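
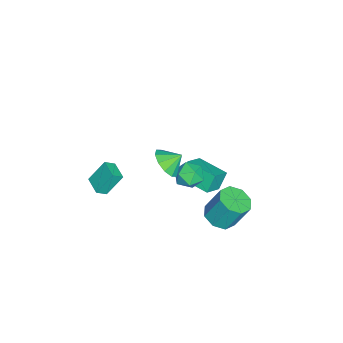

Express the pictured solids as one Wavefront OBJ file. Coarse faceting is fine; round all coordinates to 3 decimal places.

v 3.295 -0.066 1.748
v 3.74 0.638 1.108
v 2.965 0.746 2.412
v 3.127 0.549 0.913
v 2.579 0.224 1.037
v 2.304 -0.211 1.432
v 2.408 -0.591 1.948
v 2.851 -0.77 2.387
v 3.463 -0.68 2.582
v 4.012 -0.356 2.459
v 4.286 0.079 2.063
v 4.182 0.459 1.548
v 0.893 1.3 -1.731
v 1.642 1.718 -1.262
v 1.278 -0.098 -1.098
v 2.027 0.32 -0.629
v 1.108 0.528 -0.366
v 0.871 1.392 -0.757
v 2.049 0.228 -1.603
v 1.812 1.092 -1.994
v 2.357 1.056 -1.183
v 1.775 1.241 -0.419
v 1.145 0.379 -1.941
v 0.563 0.564 -1.177
v 2.438 -4.345 -2.093
v 1.89 -3.494 -0.752
v 3.409 -3.593 -2.173
v 2.86 -2.743 -0.832
v 2.86 -4.837 -1.608
v 2.311 -3.987 -0.267
v 3.83 -4.086 -1.688
v 3.282 -3.235 -0.347
v 3.186 3.032 -2.747
v 4.061 3.566 -2.975
v 3.989 4.442 -1.201
v 3.114 3.908 -0.973
v 3.395 3.958 -3.196
v 3.323 4.834 -1.422
v 2.607 3.807 -3.154
v 2.534 4.684 -1.38
v 2.158 3.203 -2.873
v 2.086 4.079 -1.099
v 2.311 2.498 -2.519
v 2.239 3.374 -0.745
v 2.977 2.106 -2.298
v 2.905 2.982 -0.524
v 3.766 2.256 -2.34
v 3.693 3.133 -0.566
v 4.214 2.861 -2.621
v 4.142 3.737 -0.847
v -1.036 0.37 -3.962
v -1.637 0.702 -2.87
v -0.205 2.219 -4.067
v -0.806 2.551 -2.975
v 0.086 -0.091 -3.205
v -0.515 0.241 -2.113
v 0.917 1.758 -3.31
v 0.316 2.09 -2.218
f 2 1 4
f 2 4 3
f 4 1 5
f 4 5 3
f 5 1 6
f 5 6 3
f 6 1 7
f 6 7 3
f 7 1 8
f 7 8 3
f 8 1 9
f 8 9 3
f 9 1 10
f 9 10 3
f 10 1 11
f 10 11 3
f 11 1 12
f 11 12 3
f 12 1 2
f 12 2 3
f 13 24 18
f 13 18 14
f 13 14 20
f 13 20 23
f 13 23 24
f 14 18 22
f 18 24 17
f 24 23 15
f 23 20 19
f 20 14 21
f 16 22 17
f 16 17 15
f 16 15 19
f 16 19 21
f 16 21 22
f 17 22 18
f 15 17 24
f 19 15 23
f 21 19 20
f 22 21 14
f 26 28 25
f 29 26 25
f 25 28 27
f 27 29 25
f 26 32 28
f 30 26 29
f 30 32 26
f 28 32 27
f 31 29 27
f 27 32 31
f 31 30 29
f 32 30 31
f 34 33 37
f 34 37 35
f 35 37 38
f 35 38 36
f 37 33 39
f 37 39 38
f 38 39 40
f 38 40 36
f 39 33 41
f 39 41 40
f 40 41 42
f 40 42 36
f 41 33 43
f 41 43 42
f 42 43 44
f 42 44 36
f 43 33 45
f 43 45 44
f 44 45 46
f 44 46 36
f 45 33 47
f 45 47 46
f 46 47 48
f 46 48 36
f 47 33 49
f 47 49 48
f 48 49 50
f 48 50 36
f 49 33 34
f 49 34 50
f 50 34 35
f 50 35 36
f 52 54 51
f 55 52 51
f 51 54 53
f 53 55 51
f 52 58 54
f 56 52 55
f 56 58 52
f 54 58 53
f 57 55 53
f 53 58 57
f 57 56 55
f 58 56 57



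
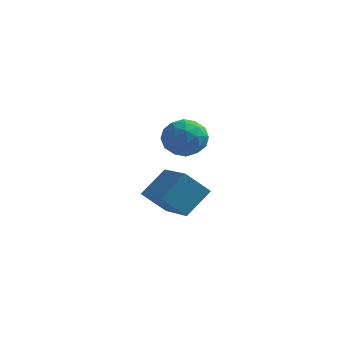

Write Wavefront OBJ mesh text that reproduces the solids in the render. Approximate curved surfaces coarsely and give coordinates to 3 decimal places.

v 0.249 1.18 -2.169
v 0.859 2.26 -1.082
v 1.136 1.742 -3.226
v 1.747 2.822 -2.139
v 1.753 -0.202 -1.641
v 2.364 0.878 -0.554
v 2.641 0.36 -2.698
v 3.251 1.44 -1.611
v 2.813 -1.494 3.18
v 3.433 -0.876 2.743
v 3.467 -2.704 2.397
v 4.087 -2.086 1.96
v 4.17 -2.266 2.918
v 3.765 -1.518 3.402
v 3.135 -2.062 1.738
v 2.73 -1.314 2.222
v 3.631 -1.227 1.852
v 4.271 -1.353 2.581
v 2.629 -2.227 2.559
v 3.269 -2.353 3.288
v 3.066 -1.079 3.03
v 3.834 -2.501 2.11
v 3.883 -2.607 2.673
v 4.247 -2.243 2.416
v 3.261 -1.456 3.417
v 3.625 -1.093 3.161
v 4.058 -1.91 3.263
v 3.275 -2.487 1.979
v 3.639 -2.124 1.723
v 2.653 -1.337 2.724
v 3.017 -0.973 2.467
v 2.842 -1.67 1.877
v 3.546 -0.922 2.25
v 3.931 -1.633 1.79
v 3.371 -1.619 1.659
v 3.134 -1.18 1.944
v 3.922 -0.996 2.678
v 4.307 -1.707 2.218
v 4.355 -1.813 2.781
v 4.118 -1.373 3.065
v 4.039 -1.202 2.155
v 2.593 -1.873 2.922
v 2.978 -2.584 2.462
v 2.782 -2.207 2.075
v 2.545 -1.767 2.359
v 2.969 -1.947 3.35
v 3.354 -2.658 2.89
v 3.766 -2.4 3.196
v 3.529 -1.961 3.481
v 2.861 -2.378 2.985
f 2 4 1
f 5 2 1
f 1 4 3
f 3 5 1
f 2 8 4
f 6 2 5
f 6 8 2
f 4 8 3
f 7 5 3
f 3 8 7
f 7 6 5
f 8 6 7
f 9 46 25
f 46 20 49
f 25 49 14
f 46 49 25
f 9 25 21
f 25 14 26
f 21 26 10
f 25 26 21
f 9 21 30
f 21 10 31
f 30 31 16
f 21 31 30
f 9 30 42
f 30 16 45
f 42 45 19
f 30 45 42
f 9 42 46
f 42 19 50
f 46 50 20
f 42 50 46
f 10 26 37
f 26 14 40
f 37 40 18
f 26 40 37
f 14 49 27
f 49 20 48
f 27 48 13
f 49 48 27
f 20 50 47
f 50 19 43
f 47 43 11
f 50 43 47
f 19 45 44
f 45 16 32
f 44 32 15
f 45 32 44
f 16 31 36
f 31 10 33
f 36 33 17
f 31 33 36
f 12 38 24
f 38 18 39
f 24 39 13
f 38 39 24
f 12 24 22
f 24 13 23
f 22 23 11
f 24 23 22
f 12 22 29
f 22 11 28
f 29 28 15
f 22 28 29
f 12 29 34
f 29 15 35
f 34 35 17
f 29 35 34
f 12 34 38
f 34 17 41
f 38 41 18
f 34 41 38
f 13 39 27
f 39 18 40
f 27 40 14
f 39 40 27
f 11 23 47
f 23 13 48
f 47 48 20
f 23 48 47
f 15 28 44
f 28 11 43
f 44 43 19
f 28 43 44
f 17 35 36
f 35 15 32
f 36 32 16
f 35 32 36
f 18 41 37
f 41 17 33
f 37 33 10
f 41 33 37



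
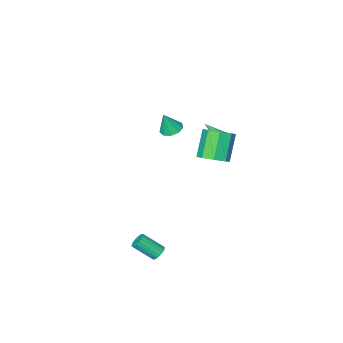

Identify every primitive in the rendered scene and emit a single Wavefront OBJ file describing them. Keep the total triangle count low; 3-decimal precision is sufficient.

v -4.081 -0.092 0.747
v -3.599 0.266 0.757
v -3.219 -1.288 1.993
v -3.783 0.371 0.985
v -4.046 0.352 1.149
v -4.318 0.214 1.205
v -4.527 -0.006 1.139
v -4.617 -0.249 0.967
v -4.563 -0.45 0.737
v -4.379 -0.555 0.509
v -4.116 -0.536 0.345
v -3.844 -0.398 0.289
v -3.635 -0.178 0.355
v -3.545 0.065 0.527
v -2.385 -3.584 0.63
v -1.955 -2.971 0.497
v -1.855 -3.656 2.01
v -2.419 -2.827 0.683
v -2.866 -3.036 0.844
v -3.089 -3.502 0.905
v -2.982 -4.006 0.837
v -2.596 -4.313 0.673
v -2.111 -4.278 0.488
v -1.754 -3.919 0.37
v -1.693 -3.403 0.374
v -0.228 3.809 2.996
v 0.5 3.237 3.157
v -0.384 2.559 4.745
v -1.112 3.131 4.584
v 0.578 3.878 3.474
v -0.306 3.2 5.062
v 0.184 4.479 3.511
v -0.7 3.8 5.099
v -0.452 4.687 3.246
v -1.335 4.009 4.835
v -0.956 4.381 2.835
v -1.84 3.703 4.423
v -1.034 3.74 2.518
v -1.918 3.062 4.106
v -0.64 3.14 2.481
v -1.524 2.461 4.069
v -0.005 2.931 2.745
v -0.888 2.253 4.334
v 2.949 3.068 -4.209
v 3.283 2.958 -4.605
v 4.166 2.122 -3.627
v 3.831 2.232 -3.231
v 3.372 3.157 -4.515
v 4.255 2.322 -3.537
v 3.377 3.339 -4.364
v 4.26 2.503 -3.387
v 3.297 3.466 -4.183
v 4.18 2.631 -3.205
v 3.148 3.515 -4.006
v 4.031 2.68 -3.029
v 2.96 3.475 -3.87
v 3.843 2.64 -2.893
v 2.769 3.355 -3.801
v 3.652 2.519 -2.824
v 2.614 3.178 -3.813
v 3.497 2.342 -2.835
v 2.525 2.978 -3.903
v 3.408 2.143 -2.925
v 2.52 2.797 -4.053
v 3.403 1.961 -3.076
v 2.6 2.669 -4.235
v 3.483 1.834 -3.257
v 2.749 2.62 -4.411
v 3.632 1.785 -3.434
v 2.937 2.66 -4.547
v 3.82 1.825 -3.57
v 3.128 2.781 -4.616
v 4.011 1.945 -3.639
f 2 1 4
f 2 4 3
f 4 1 5
f 4 5 3
f 5 1 6
f 5 6 3
f 6 1 7
f 6 7 3
f 7 1 8
f 7 8 3
f 8 1 9
f 8 9 3
f 9 1 10
f 9 10 3
f 10 1 11
f 10 11 3
f 11 1 12
f 11 12 3
f 12 1 13
f 12 13 3
f 13 1 14
f 13 14 3
f 14 1 2
f 14 2 3
f 16 15 18
f 16 18 17
f 18 15 19
f 18 19 17
f 19 15 20
f 19 20 17
f 20 15 21
f 20 21 17
f 21 15 22
f 21 22 17
f 22 15 23
f 22 23 17
f 23 15 24
f 23 24 17
f 24 15 25
f 24 25 17
f 25 15 16
f 25 16 17
f 27 26 30
f 27 30 28
f 28 30 31
f 28 31 29
f 30 26 32
f 30 32 31
f 31 32 33
f 31 33 29
f 32 26 34
f 32 34 33
f 33 34 35
f 33 35 29
f 34 26 36
f 34 36 35
f 35 36 37
f 35 37 29
f 36 26 38
f 36 38 37
f 37 38 39
f 37 39 29
f 38 26 40
f 38 40 39
f 39 40 41
f 39 41 29
f 40 26 42
f 40 42 41
f 41 42 43
f 41 43 29
f 42 26 27
f 42 27 43
f 43 27 28
f 43 28 29
f 45 44 48
f 45 48 46
f 46 48 49
f 46 49 47
f 48 44 50
f 48 50 49
f 49 50 51
f 49 51 47
f 50 44 52
f 50 52 51
f 51 52 53
f 51 53 47
f 52 44 54
f 52 54 53
f 53 54 55
f 53 55 47
f 54 44 56
f 54 56 55
f 55 56 57
f 55 57 47
f 56 44 58
f 56 58 57
f 57 58 59
f 57 59 47
f 58 44 60
f 58 60 59
f 59 60 61
f 59 61 47
f 60 44 62
f 60 62 61
f 61 62 63
f 61 63 47
f 62 44 64
f 62 64 63
f 63 64 65
f 63 65 47
f 64 44 66
f 64 66 65
f 65 66 67
f 65 67 47
f 66 44 68
f 66 68 67
f 67 68 69
f 67 69 47
f 68 44 70
f 68 70 69
f 69 70 71
f 69 71 47
f 70 44 72
f 70 72 71
f 71 72 73
f 71 73 47
f 72 44 45
f 72 45 73
f 73 45 46
f 73 46 47



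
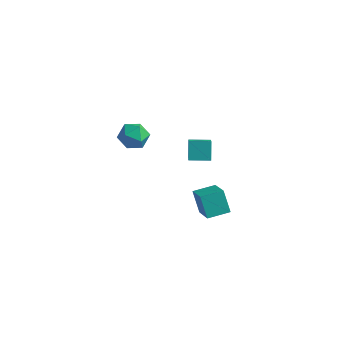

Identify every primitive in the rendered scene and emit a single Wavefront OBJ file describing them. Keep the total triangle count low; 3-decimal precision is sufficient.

v 3.229 -2.695 -2.905
v 2.536 -2.25 -1.724
v 4.106 -1.704 -2.763
v 3.412 -1.26 -1.582
v 4.368 -3.86 -1.798
v 3.674 -3.416 -0.617
v 5.244 -2.87 -1.656
v 4.551 -2.425 -0.475
v 0.235 1.311 -2.935
v -0.156 2.02 -1.956
v 1.347 1.945 -2.951
v 0.956 2.654 -1.972
v 0.764 0.406 -2.068
v 0.373 1.115 -1.089
v 1.876 1.04 -2.084
v 1.485 1.749 -1.105
v -4.146 1.708 -2.745
v -3.445 2.119 -2.128
v -3.255 0.321 -2.832
v -2.554 0.732 -2.215
v -3.476 0.493 -1.851
v -4.027 1.35 -1.797
v -2.673 1.09 -3.163
v -3.224 1.947 -3.109
v -2.535 1.738 -2.387
v -3.031 1.368 -1.576
v -3.669 1.072 -3.384
v -4.165 0.702 -2.573
f 2 4 1
f 5 2 1
f 1 4 3
f 3 5 1
f 2 8 4
f 6 2 5
f 6 8 2
f 4 8 3
f 7 5 3
f 3 8 7
f 7 6 5
f 8 6 7
f 10 12 9
f 13 10 9
f 9 12 11
f 11 13 9
f 10 16 12
f 14 10 13
f 14 16 10
f 12 16 11
f 15 13 11
f 11 16 15
f 15 14 13
f 16 14 15
f 17 28 22
f 17 22 18
f 17 18 24
f 17 24 27
f 17 27 28
f 18 22 26
f 22 28 21
f 28 27 19
f 27 24 23
f 24 18 25
f 20 26 21
f 20 21 19
f 20 19 23
f 20 23 25
f 20 25 26
f 21 26 22
f 19 21 28
f 23 19 27
f 25 23 24
f 26 25 18



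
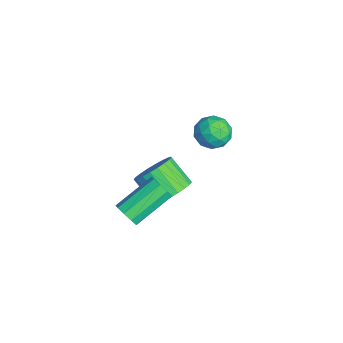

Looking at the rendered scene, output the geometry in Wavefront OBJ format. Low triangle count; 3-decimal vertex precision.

v -3.526 3.749 -0.289
v -2.904 4.432 0.032
v -2.736 2.648 0.528
v -2.114 3.331 0.849
v -3.042 3.33 1.158
v -3.53 4.01 0.654
v -2.11 3.07 -0.094
v -2.598 3.75 -0.598
v -2.029 4.013 0.152
v -2.605 4.173 0.926
v -3.035 2.907 -0.366
v -3.611 3.067 0.408
v -3.284 4.187 -0.2
v -2.356 2.893 0.76
v -2.901 2.892 0.942
v -2.536 3.294 1.131
v -3.652 3.939 0.165
v -3.287 4.341 0.354
v -3.368 3.693 1.016
v -2.353 2.739 0.206
v -1.988 3.141 0.395
v -3.104 3.786 -0.571
v -2.739 4.188 -0.382
v -2.272 3.387 -0.456
v -2.405 4.342 0.059
v -1.94 3.695 0.539
v -1.938 3.541 -0.015
v -2.225 3.941 -0.311
v -2.743 4.437 0.514
v -2.279 3.79 0.994
v -2.824 3.789 1.176
v -3.111 4.189 0.879
v -2.229 4.19 0.585
v -3.361 3.29 -0.434
v -2.897 2.643 0.046
v -2.529 2.891 -0.319
v -2.816 3.291 -0.616
v -3.7 3.385 0.021
v -3.235 2.738 0.501
v -3.415 3.139 0.871
v -3.702 3.539 0.575
v -3.411 2.89 -0.025
v 3.292 -1.622 1.379
v 3.574 -1.225 0.89
v 2.79 0.518 1.852
v 2.508 0.122 2.341
v 3.137 -1.352 0.763
v 2.353 0.392 1.725
v 2.773 -1.605 0.925
v 1.989 0.139 1.887
v 2.652 -1.866 1.299
v 1.867 -0.122 2.261
v 2.83 -2.012 1.711
v 2.046 -0.269 2.672
v 3.225 -1.976 1.967
v 2.44 -0.233 2.929
v 3.651 -1.774 1.949
v 2.866 -0.031 2.91
v 3.909 -1.501 1.664
v 3.125 0.242 2.625
v 3.879 -1.284 1.246
v 3.094 0.459 2.207
v 0.959 0.902 -0.001
v 1.615 0.084 0.043
v 0.618 -0.661 1.065
v -0.039 0.158 1.021
v 1.756 0.316 0.35
v 0.758 -0.429 1.372
v 1.775 0.637 0.604
v 0.778 -0.107 1.625
v 1.671 0.999 0.765
v 0.673 0.254 1.786
v 1.457 1.346 0.81
v 0.46 0.601 1.831
v 1.168 1.625 0.731
v 0.171 0.881 1.753
v 0.847 1.795 0.541
v -0.15 1.05 1.563
v 0.543 1.828 0.269
v -0.454 1.084 1.29
v 0.302 1.721 -0.045
v -0.695 0.976 0.977
v 0.162 1.489 -0.352
v -0.836 0.744 0.67
v 0.142 1.167 -0.605
v -0.855 0.423 0.416
v 0.247 0.806 -0.766
v -0.751 0.061 0.255
v 0.46 0.459 -0.811
v -0.537 -0.286 0.21
v 0.749 0.179 -0.733
v -0.248 -0.565 0.289
v 1.07 0.01 -0.543
v 0.073 -0.735 0.479
v 1.374 -0.024 -0.27
v 0.377 -0.768 0.751
f 1 38 17
f 38 12 41
f 17 41 6
f 38 41 17
f 1 17 13
f 17 6 18
f 13 18 2
f 17 18 13
f 1 13 22
f 13 2 23
f 22 23 8
f 13 23 22
f 1 22 34
f 22 8 37
f 34 37 11
f 22 37 34
f 1 34 38
f 34 11 42
f 38 42 12
f 34 42 38
f 2 18 29
f 18 6 32
f 29 32 10
f 18 32 29
f 6 41 19
f 41 12 40
f 19 40 5
f 41 40 19
f 12 42 39
f 42 11 35
f 39 35 3
f 42 35 39
f 11 37 36
f 37 8 24
f 36 24 7
f 37 24 36
f 8 23 28
f 23 2 25
f 28 25 9
f 23 25 28
f 4 30 16
f 30 10 31
f 16 31 5
f 30 31 16
f 4 16 14
f 16 5 15
f 14 15 3
f 16 15 14
f 4 14 21
f 14 3 20
f 21 20 7
f 14 20 21
f 4 21 26
f 21 7 27
f 26 27 9
f 21 27 26
f 4 26 30
f 26 9 33
f 30 33 10
f 26 33 30
f 5 31 19
f 31 10 32
f 19 32 6
f 31 32 19
f 3 15 39
f 15 5 40
f 39 40 12
f 15 40 39
f 7 20 36
f 20 3 35
f 36 35 11
f 20 35 36
f 9 27 28
f 27 7 24
f 28 24 8
f 27 24 28
f 10 33 29
f 33 9 25
f 29 25 2
f 33 25 29
f 44 43 47
f 44 47 45
f 45 47 48
f 45 48 46
f 47 43 49
f 47 49 48
f 48 49 50
f 48 50 46
f 49 43 51
f 49 51 50
f 50 51 52
f 50 52 46
f 51 43 53
f 51 53 52
f 52 53 54
f 52 54 46
f 53 43 55
f 53 55 54
f 54 55 56
f 54 56 46
f 55 43 57
f 55 57 56
f 56 57 58
f 56 58 46
f 57 43 59
f 57 59 58
f 58 59 60
f 58 60 46
f 59 43 61
f 59 61 60
f 60 61 62
f 60 62 46
f 61 43 44
f 61 44 62
f 62 44 45
f 62 45 46
f 64 63 67
f 64 67 65
f 65 67 68
f 65 68 66
f 67 63 69
f 67 69 68
f 68 69 70
f 68 70 66
f 69 63 71
f 69 71 70
f 70 71 72
f 70 72 66
f 71 63 73
f 71 73 72
f 72 73 74
f 72 74 66
f 73 63 75
f 73 75 74
f 74 75 76
f 74 76 66
f 75 63 77
f 75 77 76
f 76 77 78
f 76 78 66
f 77 63 79
f 77 79 78
f 78 79 80
f 78 80 66
f 79 63 81
f 79 81 80
f 80 81 82
f 80 82 66
f 81 63 83
f 81 83 82
f 82 83 84
f 82 84 66
f 83 63 85
f 83 85 84
f 84 85 86
f 84 86 66
f 85 63 87
f 85 87 86
f 86 87 88
f 86 88 66
f 87 63 89
f 87 89 88
f 88 89 90
f 88 90 66
f 89 63 91
f 89 91 90
f 90 91 92
f 90 92 66
f 91 63 93
f 91 93 92
f 92 93 94
f 92 94 66
f 93 63 95
f 93 95 94
f 94 95 96
f 94 96 66
f 95 63 64
f 95 64 96
f 96 64 65
f 96 65 66



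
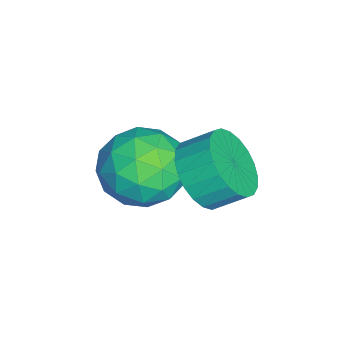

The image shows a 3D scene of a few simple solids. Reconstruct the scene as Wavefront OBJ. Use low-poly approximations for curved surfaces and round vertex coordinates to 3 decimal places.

v -2.702 0.419 0.647
v -1.906 0.813 0.144
v -1.942 1.634 0.731
v -2.738 1.241 1.233
v -2.211 0.953 -0.07
v -2.246 1.774 0.516
v -2.59 1.012 -0.176
v -2.625 1.833 0.411
v -2.986 0.981 -0.156
v -3.022 1.802 0.43
v -3.339 0.864 -0.014
v -3.375 1.685 0.572
v -3.595 0.68 0.228
v -3.631 1.501 0.815
v -3.715 0.456 0.534
v -3.751 1.277 1.121
v -3.681 0.226 0.858
v -3.717 1.047 1.445
v -3.498 0.026 1.149
v -3.534 0.847 1.736
v -3.194 -0.114 1.364
v -3.229 0.707 1.95
v -2.815 -0.173 1.469
v -2.85 0.648 2.056
v -2.418 -0.142 1.45
v -2.454 0.679 2.036
v -2.065 -0.025 1.308
v -2.101 0.796 1.894
v -1.809 0.159 1.065
v -1.845 0.98 1.652
v -1.689 0.383 0.759
v -1.725 1.204 1.346
v -1.723 0.613 0.435
v -1.759 1.434 1.022
v -3.348 -0.398 -1.122
v -2.682 -0.475 -0.091
v -4.638 -1.725 -0.389
v -3.972 -1.802 0.642
v -4.592 -0.771 0.387
v -3.794 0.049 -0.067
v -3.526 -2.249 -0.413
v -2.728 -1.429 -0.867
v -2.792 -1.62 0.347
v -3.45 -0.706 0.842
v -3.87 -1.494 -1.322
v -4.528 -0.58 -0.827
v -2.902 -0.32 -0.671
v -4.418 -1.88 0.191
v -4.782 -1.274 0.041
v -4.391 -1.319 0.647
v -3.556 -0.012 -0.657
v -3.164 -0.057 -0.051
v -4.287 -0.231 0.23
v -4.156 -2.143 -0.429
v -3.764 -2.188 0.177
v -2.929 -0.881 -1.127
v -2.538 -0.926 -0.521
v -3.033 -1.969 -0.71
v -2.575 -1.038 0.192
v -3.333 -1.818 0.624
v -3.071 -2.081 0.003
v -2.602 -1.599 -0.263
v -2.962 -0.501 0.483
v -3.72 -1.281 0.914
v -4.084 -0.675 0.764
v -3.616 -0.193 0.498
v -3.026 -1.174 0.741
v -3.6 -0.919 -1.394
v -4.358 -1.699 -0.963
v -3.704 -2.007 -0.978
v -3.236 -1.525 -1.244
v -3.987 -0.382 -1.104
v -4.745 -1.162 -0.672
v -4.718 -0.601 -0.217
v -4.249 -0.119 -0.483
v -4.294 -1.026 -1.221
f 2 1 5
f 2 5 3
f 3 5 6
f 3 6 4
f 5 1 7
f 5 7 6
f 6 7 8
f 6 8 4
f 7 1 9
f 7 9 8
f 8 9 10
f 8 10 4
f 9 1 11
f 9 11 10
f 10 11 12
f 10 12 4
f 11 1 13
f 11 13 12
f 12 13 14
f 12 14 4
f 13 1 15
f 13 15 14
f 14 15 16
f 14 16 4
f 15 1 17
f 15 17 16
f 16 17 18
f 16 18 4
f 17 1 19
f 17 19 18
f 18 19 20
f 18 20 4
f 19 1 21
f 19 21 20
f 20 21 22
f 20 22 4
f 21 1 23
f 21 23 22
f 22 23 24
f 22 24 4
f 23 1 25
f 23 25 24
f 24 25 26
f 24 26 4
f 25 1 27
f 25 27 26
f 26 27 28
f 26 28 4
f 27 1 29
f 27 29 28
f 28 29 30
f 28 30 4
f 29 1 31
f 29 31 30
f 30 31 32
f 30 32 4
f 31 1 33
f 31 33 32
f 32 33 34
f 32 34 4
f 33 1 2
f 33 2 34
f 34 2 3
f 34 3 4
f 35 72 51
f 72 46 75
f 51 75 40
f 72 75 51
f 35 51 47
f 51 40 52
f 47 52 36
f 51 52 47
f 35 47 56
f 47 36 57
f 56 57 42
f 47 57 56
f 35 56 68
f 56 42 71
f 68 71 45
f 56 71 68
f 35 68 72
f 68 45 76
f 72 76 46
f 68 76 72
f 36 52 63
f 52 40 66
f 63 66 44
f 52 66 63
f 40 75 53
f 75 46 74
f 53 74 39
f 75 74 53
f 46 76 73
f 76 45 69
f 73 69 37
f 76 69 73
f 45 71 70
f 71 42 58
f 70 58 41
f 71 58 70
f 42 57 62
f 57 36 59
f 62 59 43
f 57 59 62
f 38 64 50
f 64 44 65
f 50 65 39
f 64 65 50
f 38 50 48
f 50 39 49
f 48 49 37
f 50 49 48
f 38 48 55
f 48 37 54
f 55 54 41
f 48 54 55
f 38 55 60
f 55 41 61
f 60 61 43
f 55 61 60
f 38 60 64
f 60 43 67
f 64 67 44
f 60 67 64
f 39 65 53
f 65 44 66
f 53 66 40
f 65 66 53
f 37 49 73
f 49 39 74
f 73 74 46
f 49 74 73
f 41 54 70
f 54 37 69
f 70 69 45
f 54 69 70
f 43 61 62
f 61 41 58
f 62 58 42
f 61 58 62
f 44 67 63
f 67 43 59
f 63 59 36
f 67 59 63



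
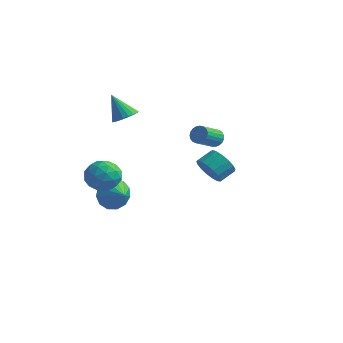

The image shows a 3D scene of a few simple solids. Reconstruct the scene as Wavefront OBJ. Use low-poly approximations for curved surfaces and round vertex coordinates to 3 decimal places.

v 1.366 1.612 1.279
v 1.623 1.297 0.838
v 1.371 0.053 1.58
v 1.114 0.368 2.021
v 1.817 1.346 0.987
v 1.565 0.102 1.728
v 1.934 1.441 1.186
v 1.681 0.197 1.928
v 1.952 1.566 1.401
v 1.699 0.322 2.143
v 1.869 1.698 1.595
v 1.616 0.455 2.337
v 1.699 1.816 1.735
v 1.446 0.572 2.477
v 1.471 1.899 1.796
v 1.219 0.655 2.537
v 1.226 1.931 1.767
v 0.973 0.688 2.509
v 1.004 1.909 1.654
v 0.752 0.665 2.396
v 0.845 1.835 1.476
v 0.593 0.591 2.218
v 0.777 1.723 1.265
v 0.524 0.479 2.006
v 0.81 1.591 1.055
v 0.558 0.347 1.797
v 0.939 1.463 0.885
v 0.687 0.219 1.626
v 1.143 1.361 0.782
v 0.89 0.117 1.524
v 1.384 1.302 0.766
v 1.132 0.058 1.507
v 3.817 -2.96 1.548
v 4.427 -3.461 1.981
v 4.773 -2.62 2.465
v 4.163 -2.12 2.032
v 4.63 -3.338 1.622
v 4.977 -2.497 2.105
v 4.647 -3.129 1.246
v 4.994 -2.288 1.729
v 4.474 -2.881 0.939
v 4.821 -2.04 1.422
v 4.15 -2.652 0.772
v 4.497 -1.811 1.255
v 3.75 -2.493 0.782
v 4.097 -1.652 1.266
v 3.365 -2.441 0.968
v 3.712 -1.6 1.452
v 3.084 -2.508 1.287
v 3.43 -1.667 1.771
v 2.97 -2.679 1.666
v 3.317 -1.838 2.149
v 3.05 -2.914 2.018
v 3.397 -2.073 2.501
v 3.306 -3.16 2.262
v 3.653 -2.319 2.745
v 3.679 -3.36 2.343
v 4.026 -2.519 2.826
v 4.083 -3.469 2.242
v 4.43 -2.628 2.725
v -2.461 -2.123 -1.414
v -1.815 -2.712 -0.757
v -3.865 -3.048 -0.863
v -3.219 -3.637 -0.206
v -3.404 -2.581 0.011
v -2.536 -2.009 -0.329
v -3.144 -3.751 -1.291
v -2.276 -3.179 -1.631
v -2.237 -3.717 -0.681
v -2.398 -2.995 0.124
v -3.282 -2.765 -1.744
v -3.443 -2.043 -0.939
v -2.015 -2.336 -1.134
v -3.665 -3.424 -0.486
v -3.774 -2.804 -0.359
v -3.394 -3.149 0.028
v -2.439 -1.923 -0.882
v -2.059 -2.269 -0.496
v -2.993 -2.193 -0.045
v -3.621 -3.491 -1.124
v -3.241 -3.837 -0.738
v -2.286 -2.611 -1.648
v -1.906 -2.956 -1.261
v -2.687 -3.567 -1.575
v -1.883 -3.273 -0.703
v -2.708 -3.817 -0.379
v -2.664 -3.884 -1.017
v -2.154 -3.548 -1.217
v -1.978 -2.848 -0.229
v -2.803 -3.393 0.094
v -2.912 -2.772 0.222
v -2.402 -2.436 0.022
v -2.226 -3.44 -0.185
v -2.877 -2.367 -1.714
v -3.702 -2.912 -1.391
v -3.278 -3.324 -1.642
v -2.768 -2.988 -1.842
v -2.972 -1.943 -1.241
v -3.797 -2.487 -0.917
v -3.526 -2.212 -0.403
v -3.016 -1.876 -0.603
v -3.454 -2.32 -1.435
v -3.252 -1.363 -3.08
v -2.723 -0.968 -3.922
v -2.168 -1.837 -2.62
v -2.715 -0.538 -3.499
v -2.878 -0.371 -2.943
v -3.16 -0.518 -2.431
v -3.471 -0.934 -2.125
v -3.713 -1.486 -2.122
v -3.809 -1.999 -2.424
v -3.728 -2.311 -2.934
v -3.496 -2.321 -3.49
v -3.187 -2.028 -3.917
v -2.899 -1.524 -4.077
v -2.98 -0.524 2.619
v -2.445 -0.034 2.957
v -3.88 -0.536 4.061
v -2.661 0.18 2.824
v -2.932 0.273 2.655
v -3.212 0.228 2.48
v -3.451 0.053 2.329
v -3.609 -0.222 2.228
v -3.658 -0.549 2.195
v -3.589 -0.872 2.235
v -3.416 -1.135 2.342
v -3.166 -1.292 2.496
v -2.885 -1.317 2.672
v -2.62 -1.204 2.839
v -2.417 -0.974 2.967
v -2.311 -0.666 3.036
v -2.321 -0.334 3.032
f 2 1 5
f 2 5 3
f 3 5 6
f 3 6 4
f 5 1 7
f 5 7 6
f 6 7 8
f 6 8 4
f 7 1 9
f 7 9 8
f 8 9 10
f 8 10 4
f 9 1 11
f 9 11 10
f 10 11 12
f 10 12 4
f 11 1 13
f 11 13 12
f 12 13 14
f 12 14 4
f 13 1 15
f 13 15 14
f 14 15 16
f 14 16 4
f 15 1 17
f 15 17 16
f 16 17 18
f 16 18 4
f 17 1 19
f 17 19 18
f 18 19 20
f 18 20 4
f 19 1 21
f 19 21 20
f 20 21 22
f 20 22 4
f 21 1 23
f 21 23 22
f 22 23 24
f 22 24 4
f 23 1 25
f 23 25 24
f 24 25 26
f 24 26 4
f 25 1 27
f 25 27 26
f 26 27 28
f 26 28 4
f 27 1 29
f 27 29 28
f 28 29 30
f 28 30 4
f 29 1 31
f 29 31 30
f 30 31 32
f 30 32 4
f 31 1 2
f 31 2 32
f 32 2 3
f 32 3 4
f 34 33 37
f 34 37 35
f 35 37 38
f 35 38 36
f 37 33 39
f 37 39 38
f 38 39 40
f 38 40 36
f 39 33 41
f 39 41 40
f 40 41 42
f 40 42 36
f 41 33 43
f 41 43 42
f 42 43 44
f 42 44 36
f 43 33 45
f 43 45 44
f 44 45 46
f 44 46 36
f 45 33 47
f 45 47 46
f 46 47 48
f 46 48 36
f 47 33 49
f 47 49 48
f 48 49 50
f 48 50 36
f 49 33 51
f 49 51 50
f 50 51 52
f 50 52 36
f 51 33 53
f 51 53 52
f 52 53 54
f 52 54 36
f 53 33 55
f 53 55 54
f 54 55 56
f 54 56 36
f 55 33 57
f 55 57 56
f 56 57 58
f 56 58 36
f 57 33 59
f 57 59 58
f 58 59 60
f 58 60 36
f 59 33 34
f 59 34 60
f 60 34 35
f 60 35 36
f 61 98 77
f 98 72 101
f 77 101 66
f 98 101 77
f 61 77 73
f 77 66 78
f 73 78 62
f 77 78 73
f 61 73 82
f 73 62 83
f 82 83 68
f 73 83 82
f 61 82 94
f 82 68 97
f 94 97 71
f 82 97 94
f 61 94 98
f 94 71 102
f 98 102 72
f 94 102 98
f 62 78 89
f 78 66 92
f 89 92 70
f 78 92 89
f 66 101 79
f 101 72 100
f 79 100 65
f 101 100 79
f 72 102 99
f 102 71 95
f 99 95 63
f 102 95 99
f 71 97 96
f 97 68 84
f 96 84 67
f 97 84 96
f 68 83 88
f 83 62 85
f 88 85 69
f 83 85 88
f 64 90 76
f 90 70 91
f 76 91 65
f 90 91 76
f 64 76 74
f 76 65 75
f 74 75 63
f 76 75 74
f 64 74 81
f 74 63 80
f 81 80 67
f 74 80 81
f 64 81 86
f 81 67 87
f 86 87 69
f 81 87 86
f 64 86 90
f 86 69 93
f 90 93 70
f 86 93 90
f 65 91 79
f 91 70 92
f 79 92 66
f 91 92 79
f 63 75 99
f 75 65 100
f 99 100 72
f 75 100 99
f 67 80 96
f 80 63 95
f 96 95 71
f 80 95 96
f 69 87 88
f 87 67 84
f 88 84 68
f 87 84 88
f 70 93 89
f 93 69 85
f 89 85 62
f 93 85 89
f 104 103 106
f 104 106 105
f 106 103 107
f 106 107 105
f 107 103 108
f 107 108 105
f 108 103 109
f 108 109 105
f 109 103 110
f 109 110 105
f 110 103 111
f 110 111 105
f 111 103 112
f 111 112 105
f 112 103 113
f 112 113 105
f 113 103 114
f 113 114 105
f 114 103 115
f 114 115 105
f 115 103 104
f 115 104 105
f 117 116 119
f 117 119 118
f 119 116 120
f 119 120 118
f 120 116 121
f 120 121 118
f 121 116 122
f 121 122 118
f 122 116 123
f 122 123 118
f 123 116 124
f 123 124 118
f 124 116 125
f 124 125 118
f 125 116 126
f 125 126 118
f 126 116 127
f 126 127 118
f 127 116 128
f 127 128 118
f 128 116 129
f 128 129 118
f 129 116 130
f 129 130 118
f 130 116 131
f 130 131 118
f 131 116 132
f 131 132 118
f 132 116 117
f 132 117 118



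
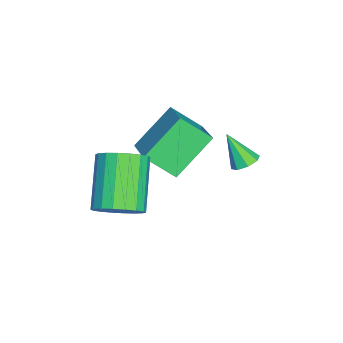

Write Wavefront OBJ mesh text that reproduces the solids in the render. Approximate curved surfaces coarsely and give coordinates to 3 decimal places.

v -2.776 1.284 0.979
v -1.409 1.839 1.648
v -2.779 2.388 0.069
v -1.412 2.942 0.738
v -1.708 0.218 -0.318
v -0.341 0.772 0.351
v -1.711 1.321 -1.228
v -0.344 1.876 -0.559
v 2.146 0.384 -0.223
v 2.671 -0.053 0.347
v 1.059 -0.182 1.733
v 0.534 0.256 1.163
v 2.728 0.325 0.448
v 1.116 0.197 1.834
v 2.669 0.716 0.416
v 1.057 0.587 1.802
v 2.507 1.041 0.258
v 0.895 0.912 1.644
v 2.273 1.236 0.004
v 0.661 1.107 1.39
v 2.014 1.262 -0.295
v 0.402 1.133 1.092
v 1.782 1.114 -0.579
v 0.17 0.985 0.807
v 1.621 0.822 -0.793
v 0.009 0.693 0.593
v 1.564 0.443 -0.894
v -0.048 0.315 0.492
v 1.623 0.053 -0.862
v 0.011 -0.076 0.524
v 1.785 -0.272 -0.704
v 0.173 -0.401 0.682
v 2.019 -0.467 -0.45
v 0.407 -0.596 0.936
v 2.278 -0.493 -0.152
v 0.666 -0.622 1.235
v 2.51 -0.345 0.133
v 0.898 -0.474 1.519
v -1.818 4.003 -0.797
v -1.342 4.147 -0.564
v -2.162 3.297 0.337
v -1.649 4.423 -0.485
v -2.056 4.453 -0.589
v -2.323 4.22 -0.816
v -2.295 3.859 -1.031
v -1.987 3.583 -1.11
v -1.58 3.553 -1.005
v -1.313 3.786 -0.779
f 2 4 1
f 5 2 1
f 1 4 3
f 3 5 1
f 2 8 4
f 6 2 5
f 6 8 2
f 4 8 3
f 7 5 3
f 3 8 7
f 7 6 5
f 8 6 7
f 10 9 13
f 10 13 11
f 11 13 14
f 11 14 12
f 13 9 15
f 13 15 14
f 14 15 16
f 14 16 12
f 15 9 17
f 15 17 16
f 16 17 18
f 16 18 12
f 17 9 19
f 17 19 18
f 18 19 20
f 18 20 12
f 19 9 21
f 19 21 20
f 20 21 22
f 20 22 12
f 21 9 23
f 21 23 22
f 22 23 24
f 22 24 12
f 23 9 25
f 23 25 24
f 24 25 26
f 24 26 12
f 25 9 27
f 25 27 26
f 26 27 28
f 26 28 12
f 27 9 29
f 27 29 28
f 28 29 30
f 28 30 12
f 29 9 31
f 29 31 30
f 30 31 32
f 30 32 12
f 31 9 33
f 31 33 32
f 32 33 34
f 32 34 12
f 33 9 35
f 33 35 34
f 34 35 36
f 34 36 12
f 35 9 37
f 35 37 36
f 36 37 38
f 36 38 12
f 37 9 10
f 37 10 38
f 38 10 11
f 38 11 12
f 40 39 42
f 40 42 41
f 42 39 43
f 42 43 41
f 43 39 44
f 43 44 41
f 44 39 45
f 44 45 41
f 45 39 46
f 45 46 41
f 46 39 47
f 46 47 41
f 47 39 48
f 47 48 41
f 48 39 40
f 48 40 41



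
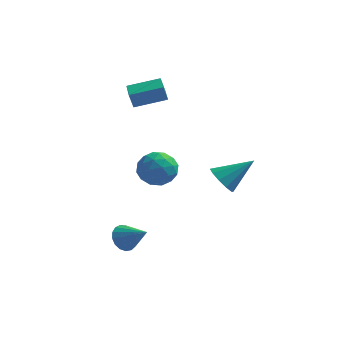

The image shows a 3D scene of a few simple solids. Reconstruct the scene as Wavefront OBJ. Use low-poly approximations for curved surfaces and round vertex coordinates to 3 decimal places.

v -3.867 2.712 3.169
v -4.082 2.572 4.115
v -4.389 3.955 3.234
v -4.604 3.815 4.18
v -2.156 3.405 3.66
v -2.371 3.265 4.606
v -2.678 4.648 3.725
v -2.893 4.508 4.671
v 1.444 1.091 -0.792
v 1.801 1.615 -1.552
v 2.976 1.909 0.492
v 1.38 1.957 -1.268
v 0.984 1.968 -0.802
v 0.763 1.644 -0.332
v 0.802 1.109 -0.037
v 1.086 0.567 -0.031
v 1.507 0.225 -0.315
v 1.903 0.214 -0.781
v 2.124 0.538 -1.251
v 2.085 1.073 -1.546
v -2.546 -3.239 -3.365
v -2.048 -2.69 -3.802
v -1.194 -3.721 -2.435
v -2.187 -2.466 -3.485
v -2.407 -2.42 -3.141
v -2.66 -2.561 -2.848
v -2.886 -2.858 -2.673
v -3.034 -3.241 -2.657
v -3.07 -3.624 -2.804
v -2.986 -3.919 -3.078
v -2.801 -4.058 -3.419
v -2.558 -4.009 -3.747
v -2.311 -3.784 -3.988
v -2.119 -3.433 -4.086
v -2.024 -3.039 -4.019
v -1.788 0.109 0.663
v -0.888 -0.283 0.032
v -2.032 -1.617 1.388
v -1.132 -2.009 0.757
v -0.947 -1.27 1.641
v -0.796 -0.203 1.193
v -2.124 -1.697 0.227
v -1.973 -0.63 -0.221
v -1.095 -1.399 -0.237
v -0.368 -1.135 0.637
v -2.552 -0.765 0.783
v -1.825 -0.501 1.657
v -1.316 0.065 0.284
v -1.604 -1.965 1.136
v -1.495 -1.53 1.656
v -0.966 -1.761 1.285
v -1.263 0.112 0.966
v -0.733 -0.119 0.595
v -0.768 -0.699 1.541
v -2.187 -1.781 0.825
v -1.657 -2.012 0.454
v -1.954 -0.139 0.135
v -1.425 -0.37 -0.236
v -2.152 -1.201 -0.121
v -0.909 -0.822 -0.245
v -1.053 -1.837 0.181
v -1.636 -1.653 -0.13
v -1.547 -1.026 -0.394
v -0.482 -0.667 0.268
v -0.625 -1.682 0.695
v -0.517 -1.247 1.214
v -0.428 -0.62 0.951
v -0.604 -1.323 0.11
v -2.295 -0.218 0.725
v -2.438 -1.233 1.152
v -2.492 -1.28 0.469
v -2.403 -0.653 0.206
v -1.867 -0.063 1.239
v -2.011 -1.078 1.665
v -1.373 -0.874 1.814
v -1.284 -0.247 1.55
v -2.316 -0.577 1.31
f 2 4 1
f 5 2 1
f 1 4 3
f 3 5 1
f 2 8 4
f 6 2 5
f 6 8 2
f 4 8 3
f 7 5 3
f 3 8 7
f 7 6 5
f 8 6 7
f 10 9 12
f 10 12 11
f 12 9 13
f 12 13 11
f 13 9 14
f 13 14 11
f 14 9 15
f 14 15 11
f 15 9 16
f 15 16 11
f 16 9 17
f 16 17 11
f 17 9 18
f 17 18 11
f 18 9 19
f 18 19 11
f 19 9 20
f 19 20 11
f 20 9 10
f 20 10 11
f 22 21 24
f 22 24 23
f 24 21 25
f 24 25 23
f 25 21 26
f 25 26 23
f 26 21 27
f 26 27 23
f 27 21 28
f 27 28 23
f 28 21 29
f 28 29 23
f 29 21 30
f 29 30 23
f 30 21 31
f 30 31 23
f 31 21 32
f 31 32 23
f 32 21 33
f 32 33 23
f 33 21 34
f 33 34 23
f 34 21 35
f 34 35 23
f 35 21 22
f 35 22 23
f 36 73 52
f 73 47 76
f 52 76 41
f 73 76 52
f 36 52 48
f 52 41 53
f 48 53 37
f 52 53 48
f 36 48 57
f 48 37 58
f 57 58 43
f 48 58 57
f 36 57 69
f 57 43 72
f 69 72 46
f 57 72 69
f 36 69 73
f 69 46 77
f 73 77 47
f 69 77 73
f 37 53 64
f 53 41 67
f 64 67 45
f 53 67 64
f 41 76 54
f 76 47 75
f 54 75 40
f 76 75 54
f 47 77 74
f 77 46 70
f 74 70 38
f 77 70 74
f 46 72 71
f 72 43 59
f 71 59 42
f 72 59 71
f 43 58 63
f 58 37 60
f 63 60 44
f 58 60 63
f 39 65 51
f 65 45 66
f 51 66 40
f 65 66 51
f 39 51 49
f 51 40 50
f 49 50 38
f 51 50 49
f 39 49 56
f 49 38 55
f 56 55 42
f 49 55 56
f 39 56 61
f 56 42 62
f 61 62 44
f 56 62 61
f 39 61 65
f 61 44 68
f 65 68 45
f 61 68 65
f 40 66 54
f 66 45 67
f 54 67 41
f 66 67 54
f 38 50 74
f 50 40 75
f 74 75 47
f 50 75 74
f 42 55 71
f 55 38 70
f 71 70 46
f 55 70 71
f 44 62 63
f 62 42 59
f 63 59 43
f 62 59 63
f 45 68 64
f 68 44 60
f 64 60 37
f 68 60 64



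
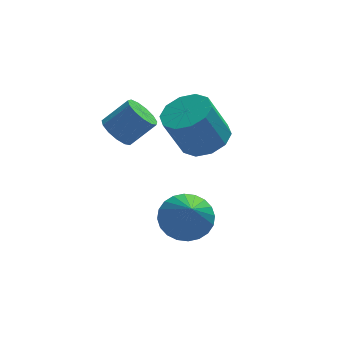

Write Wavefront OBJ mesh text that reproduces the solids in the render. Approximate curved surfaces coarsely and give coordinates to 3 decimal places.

v -2.497 0.955 -0.512
v -2.157 0.569 -0.839
v -1.363 0.638 -0.095
v -1.703 1.025 0.232
v -2.08 0.884 -0.951
v -1.286 0.954 -0.207
v -2.135 1.222 -0.924
v -1.341 1.292 -0.18
v -2.305 1.476 -0.765
v -1.511 1.545 -0.022
v -2.536 1.564 -0.527
v -1.742 1.633 0.217
v -2.755 1.458 -0.283
v -1.961 1.528 0.46
v -2.892 1.193 -0.112
v -2.098 1.263 0.631
v -2.903 0.853 -0.068
v -2.109 0.923 0.675
v -2.786 0.545 -0.165
v -1.992 0.614 0.579
v -2.576 0.367 -0.372
v -1.782 0.437 0.372
v -2.342 0.376 -0.623
v -1.548 0.445 0.121
v 0.119 0.719 -0.972
v 0.584 0.054 -0.8
v -0.033 -0.025 0.565
v -0.499 0.641 0.392
v 0.846 0.472 -0.658
v 0.229 0.393 0.707
v 0.83 0.984 -0.636
v 0.212 0.905 0.729
v 0.542 1.395 -0.742
v -0.076 1.317 0.623
v 0.092 1.548 -0.936
v -0.525 1.469 0.428
v -0.347 1.385 -1.145
v -0.964 1.306 0.22
v -0.609 0.967 -1.287
v -1.226 0.888 0.078
v -0.592 0.455 -1.309
v -1.21 0.376 0.056
v -0.304 0.043 -1.203
v -0.922 -0.035 0.162
v 0.145 -0.109 -1.008
v -0.472 -0.188 0.356
v -0.983 -2.145 -2.069
v -0.368 -1.737 -1.712
v -1.017 -3.175 -0.831
v -0.622 -1.584 -1.592
v -0.931 -1.517 -1.545
v -1.248 -1.545 -1.577
v -1.525 -1.665 -1.684
v -1.719 -1.858 -1.85
v -1.801 -2.094 -2.049
v -1.759 -2.339 -2.251
v -1.598 -2.554 -2.425
v -1.344 -2.706 -2.545
v -1.035 -2.774 -2.593
v -0.718 -2.745 -2.561
v -0.441 -2.626 -2.453
v -0.247 -2.433 -2.288
v -0.165 -2.196 -2.089
v -0.207 -1.952 -1.886
f 2 1 5
f 2 5 3
f 3 5 6
f 3 6 4
f 5 1 7
f 5 7 6
f 6 7 8
f 6 8 4
f 7 1 9
f 7 9 8
f 8 9 10
f 8 10 4
f 9 1 11
f 9 11 10
f 10 11 12
f 10 12 4
f 11 1 13
f 11 13 12
f 12 13 14
f 12 14 4
f 13 1 15
f 13 15 14
f 14 15 16
f 14 16 4
f 15 1 17
f 15 17 16
f 16 17 18
f 16 18 4
f 17 1 19
f 17 19 18
f 18 19 20
f 18 20 4
f 19 1 21
f 19 21 20
f 20 21 22
f 20 22 4
f 21 1 23
f 21 23 22
f 22 23 24
f 22 24 4
f 23 1 2
f 23 2 24
f 24 2 3
f 24 3 4
f 26 25 29
f 26 29 27
f 27 29 30
f 27 30 28
f 29 25 31
f 29 31 30
f 30 31 32
f 30 32 28
f 31 25 33
f 31 33 32
f 32 33 34
f 32 34 28
f 33 25 35
f 33 35 34
f 34 35 36
f 34 36 28
f 35 25 37
f 35 37 36
f 36 37 38
f 36 38 28
f 37 25 39
f 37 39 38
f 38 39 40
f 38 40 28
f 39 25 41
f 39 41 40
f 40 41 42
f 40 42 28
f 41 25 43
f 41 43 42
f 42 43 44
f 42 44 28
f 43 25 45
f 43 45 44
f 44 45 46
f 44 46 28
f 45 25 26
f 45 26 46
f 46 26 27
f 46 27 28
f 48 47 50
f 48 50 49
f 50 47 51
f 50 51 49
f 51 47 52
f 51 52 49
f 52 47 53
f 52 53 49
f 53 47 54
f 53 54 49
f 54 47 55
f 54 55 49
f 55 47 56
f 55 56 49
f 56 47 57
f 56 57 49
f 57 47 58
f 57 58 49
f 58 47 59
f 58 59 49
f 59 47 60
f 59 60 49
f 60 47 61
f 60 61 49
f 61 47 62
f 61 62 49
f 62 47 63
f 62 63 49
f 63 47 64
f 63 64 49
f 64 47 48
f 64 48 49



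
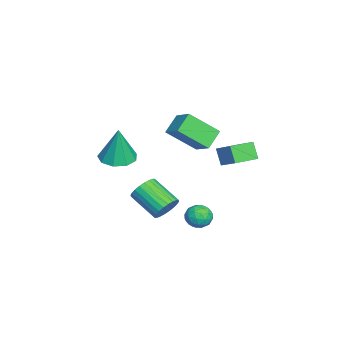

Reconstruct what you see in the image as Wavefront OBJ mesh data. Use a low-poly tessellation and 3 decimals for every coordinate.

v 1.526 2.636 2.696
v 1.08 2.377 3.507
v 2.607 3.327 3.511
v 2.161 3.068 4.322
v 2.139 1.652 2.718
v 1.693 1.393 3.529
v 3.22 2.343 3.533
v 2.774 2.084 4.344
v 2.217 -0.784 -0.244
v 2.685 -1.3 -0.492
v 1.83 -2.473 0.335
v 1.363 -1.956 0.584
v 2.814 -1.221 -0.247
v 1.96 -2.394 0.58
v 2.853 -1.075 -0
v 1.998 -2.248 0.827
v 2.794 -0.885 0.209
v 1.939 -2.057 1.036
v 2.648 -0.68 0.349
v 1.793 -1.852 1.176
v 2.436 -0.49 0.399
v 1.581 -1.662 1.226
v 2.191 -0.345 0.352
v 1.336 -1.517 1.179
v 1.95 -0.267 0.213
v 1.095 -1.439 1.04
v 1.75 -0.267 0.005
v 0.895 -1.44 0.832
v 1.62 -0.346 -0.24
v 0.766 -1.519 0.587
v 1.582 -0.492 -0.487
v 0.727 -1.665 0.34
v 1.641 -0.683 -0.696
v 0.786 -1.855 0.131
v 1.787 -0.888 -0.836
v 0.932 -2.06 -0.009
v 1.999 -1.078 -0.886
v 1.144 -2.25 -0.059
v 2.244 -1.223 -0.839
v 1.389 -2.395 -0.012
v 2.485 -1.301 -0.7
v 1.63 -2.473 0.127
v -1.562 -3.468 0.865
v -0.901 -4.148 0.81
v -1.298 -3.372 2.835
v -0.624 -3.564 0.744
v -0.786 -2.935 0.735
v -1.311 -2.555 0.787
v -1.953 -2.603 0.875
v -2.412 -3.055 0.958
v -2.473 -3.701 0.998
v -2.108 -4.238 0.976
v -1.487 -4.414 0.901
v -2.991 0.68 1.906
v -2.775 -0.769 3.131
v -2.12 1.331 2.522
v -1.904 -0.118 3.748
v -2.156 0.218 1.212
v -1.94 -1.231 2.438
v -1.285 0.869 1.829
v -1.069 -0.58 3.054
v 1.38 1.08 -1.563
v 2.034 1.008 -1.311
v 1.026 0.232 -0.889
v 1.68 0.16 -0.637
v 1.303 0.734 -0.48
v 1.522 1.258 -0.897
v 1.538 -0.018 -1.303
v 1.757 0.506 -1.72
v 2.131 0.329 -1.15
v 1.986 0.794 -0.641
v 1.074 0.446 -1.559
v 0.929 0.911 -1.05
v 1.738 1.119 -1.496
v 1.322 0.121 -0.704
v 1.1 0.459 -0.612
v 1.484 0.417 -0.463
v 1.437 1.266 -1.253
v 1.821 1.223 -1.104
v 1.392 1.062 -0.616
v 1.239 0.017 -1.096
v 1.623 -0.026 -0.947
v 1.576 0.823 -1.737
v 1.96 0.781 -1.588
v 1.668 0.178 -1.584
v 2.18 0.677 -1.253
v 1.971 0.178 -0.857
v 1.888 0.074 -1.249
v 2.017 0.382 -1.494
v 2.094 0.95 -0.954
v 1.886 0.452 -0.558
v 1.665 0.789 -0.466
v 1.793 1.098 -0.711
v 2.152 0.551 -0.86
v 1.174 0.788 -1.642
v 0.966 0.29 -1.246
v 1.267 0.142 -1.489
v 1.395 0.451 -1.734
v 1.089 1.062 -1.343
v 0.88 0.563 -0.947
v 1.043 0.858 -0.706
v 1.172 1.166 -0.951
v 0.908 0.689 -1.34
f 2 4 1
f 5 2 1
f 1 4 3
f 3 5 1
f 2 8 4
f 6 2 5
f 6 8 2
f 4 8 3
f 7 5 3
f 3 8 7
f 7 6 5
f 8 6 7
f 10 9 13
f 10 13 11
f 11 13 14
f 11 14 12
f 13 9 15
f 13 15 14
f 14 15 16
f 14 16 12
f 15 9 17
f 15 17 16
f 16 17 18
f 16 18 12
f 17 9 19
f 17 19 18
f 18 19 20
f 18 20 12
f 19 9 21
f 19 21 20
f 20 21 22
f 20 22 12
f 21 9 23
f 21 23 22
f 22 23 24
f 22 24 12
f 23 9 25
f 23 25 24
f 24 25 26
f 24 26 12
f 25 9 27
f 25 27 26
f 26 27 28
f 26 28 12
f 27 9 29
f 27 29 28
f 28 29 30
f 28 30 12
f 29 9 31
f 29 31 30
f 30 31 32
f 30 32 12
f 31 9 33
f 31 33 32
f 32 33 34
f 32 34 12
f 33 9 35
f 33 35 34
f 34 35 36
f 34 36 12
f 35 9 37
f 35 37 36
f 36 37 38
f 36 38 12
f 37 9 39
f 37 39 38
f 38 39 40
f 38 40 12
f 39 9 41
f 39 41 40
f 40 41 42
f 40 42 12
f 41 9 10
f 41 10 42
f 42 10 11
f 42 11 12
f 44 43 46
f 44 46 45
f 46 43 47
f 46 47 45
f 47 43 48
f 47 48 45
f 48 43 49
f 48 49 45
f 49 43 50
f 49 50 45
f 50 43 51
f 50 51 45
f 51 43 52
f 51 52 45
f 52 43 53
f 52 53 45
f 53 43 44
f 53 44 45
f 55 57 54
f 58 55 54
f 54 57 56
f 56 58 54
f 55 61 57
f 59 55 58
f 59 61 55
f 57 61 56
f 60 58 56
f 56 61 60
f 60 59 58
f 61 59 60
f 62 99 78
f 99 73 102
f 78 102 67
f 99 102 78
f 62 78 74
f 78 67 79
f 74 79 63
f 78 79 74
f 62 74 83
f 74 63 84
f 83 84 69
f 74 84 83
f 62 83 95
f 83 69 98
f 95 98 72
f 83 98 95
f 62 95 99
f 95 72 103
f 99 103 73
f 95 103 99
f 63 79 90
f 79 67 93
f 90 93 71
f 79 93 90
f 67 102 80
f 102 73 101
f 80 101 66
f 102 101 80
f 73 103 100
f 103 72 96
f 100 96 64
f 103 96 100
f 72 98 97
f 98 69 85
f 97 85 68
f 98 85 97
f 69 84 89
f 84 63 86
f 89 86 70
f 84 86 89
f 65 91 77
f 91 71 92
f 77 92 66
f 91 92 77
f 65 77 75
f 77 66 76
f 75 76 64
f 77 76 75
f 65 75 82
f 75 64 81
f 82 81 68
f 75 81 82
f 65 82 87
f 82 68 88
f 87 88 70
f 82 88 87
f 65 87 91
f 87 70 94
f 91 94 71
f 87 94 91
f 66 92 80
f 92 71 93
f 80 93 67
f 92 93 80
f 64 76 100
f 76 66 101
f 100 101 73
f 76 101 100
f 68 81 97
f 81 64 96
f 97 96 72
f 81 96 97
f 70 88 89
f 88 68 85
f 89 85 69
f 88 85 89
f 71 94 90
f 94 70 86
f 90 86 63
f 94 86 90



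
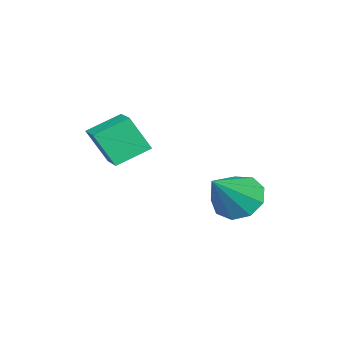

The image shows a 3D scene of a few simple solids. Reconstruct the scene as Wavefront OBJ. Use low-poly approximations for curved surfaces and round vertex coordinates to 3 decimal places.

v -1.854 -1.547 -0.913
v -1.671 -2.287 0.459
v -0.908 -0.809 -0.641
v -0.726 -1.549 0.731
v -0.954 -2.471 -1.531
v -0.772 -3.211 -0.159
v -0.009 -1.733 -1.259
v 0.174 -2.473 0.113
v -4.694 0.856 -4.272
v -4.213 0.215 -4.982
v -3.086 0.484 -2.848
v -3.978 0.904 -5.067
v -4.079 1.569 -4.78
v -4.467 1.902 -4.256
v -4.961 1.744 -3.739
v -5.33 1.172 -3.472
v -5.402 0.451 -3.58
v -5.142 -0.08 -4.011
v -4.672 -0.173 -4.565
f 2 4 1
f 5 2 1
f 1 4 3
f 3 5 1
f 2 8 4
f 6 2 5
f 6 8 2
f 4 8 3
f 7 5 3
f 3 8 7
f 7 6 5
f 8 6 7
f 10 9 12
f 10 12 11
f 12 9 13
f 12 13 11
f 13 9 14
f 13 14 11
f 14 9 15
f 14 15 11
f 15 9 16
f 15 16 11
f 16 9 17
f 16 17 11
f 17 9 18
f 17 18 11
f 18 9 19
f 18 19 11
f 19 9 10
f 19 10 11



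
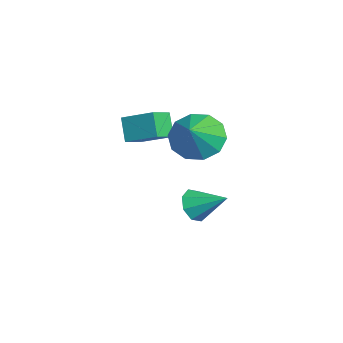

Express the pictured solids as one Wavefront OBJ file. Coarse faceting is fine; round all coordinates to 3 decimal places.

v 0.718 -2.077 -0.054
v 1.388 -1.955 -0.744
v 1.702 -2.463 0.834
v 1.327 -1.435 -0.451
v 1.033 -1.161 -0.006
v 0.619 -1.237 0.421
v 0.243 -1.634 0.666
v 0.048 -2.2 0.637
v 0.109 -2.719 0.344
v 0.402 -2.993 -0.101
v 0.816 -2.917 -0.528
v 1.193 -2.521 -0.774
v -0.528 -1.978 -4.077
v -0.19 -1.799 -4.663
v 0.148 -0.982 -3.383
v -0.65 -1.531 -4.601
v -1.038 -1.524 -4.232
v -1.128 -1.784 -3.772
v -0.866 -2.157 -3.491
v -0.407 -2.426 -3.553
v -0.018 -2.432 -3.922
v 0.071 -2.173 -4.382
v -1.937 -3.718 -0.515
v -1.323 -4.335 -0.135
v -1.283 -2.734 0.027
v -0.669 -3.351 0.407
v -1.351 -3.649 -1.347
v -0.737 -4.266 -0.967
v -0.697 -2.665 -0.805
v -0.083 -3.282 -0.425
f 2 1 4
f 2 4 3
f 4 1 5
f 4 5 3
f 5 1 6
f 5 6 3
f 6 1 7
f 6 7 3
f 7 1 8
f 7 8 3
f 8 1 9
f 8 9 3
f 9 1 10
f 9 10 3
f 10 1 11
f 10 11 3
f 11 1 12
f 11 12 3
f 12 1 2
f 12 2 3
f 14 13 16
f 14 16 15
f 16 13 17
f 16 17 15
f 17 13 18
f 17 18 15
f 18 13 19
f 18 19 15
f 19 13 20
f 19 20 15
f 20 13 21
f 20 21 15
f 21 13 22
f 21 22 15
f 22 13 14
f 22 14 15
f 24 26 23
f 27 24 23
f 23 26 25
f 25 27 23
f 24 30 26
f 28 24 27
f 28 30 24
f 26 30 25
f 29 27 25
f 25 30 29
f 29 28 27
f 30 28 29



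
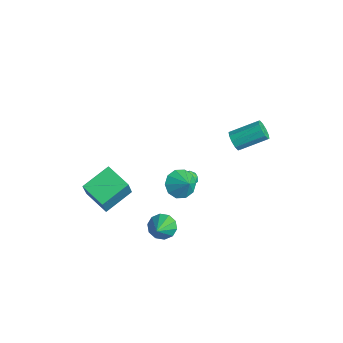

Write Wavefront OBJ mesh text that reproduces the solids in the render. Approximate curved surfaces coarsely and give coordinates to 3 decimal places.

v 2.989 -2.479 -1.994
v 3.567 -2.634 -2.653
v 4.251 -3.501 -0.646
v 3.703 -2.156 -2.417
v 3.565 -1.801 -2.02
v 3.208 -1.706 -1.613
v 2.767 -1.905 -1.351
v 2.411 -2.324 -1.336
v 2.276 -2.802 -1.571
v 2.413 -3.157 -1.969
v 2.771 -3.253 -2.376
v 3.211 -3.053 -2.637
v -1.106 1.256 -2.365
v -0.809 1.451 -2.887
v -0.211 0.989 -1.953
v 0.086 1.184 -2.475
v -0.187 1.604 -2.092
v -0.74 1.769 -2.346
v -0.28 0.671 -2.494
v -0.833 0.836 -2.748
v -0.298 1.089 -2.966
v -0.24 1.666 -2.717
v -0.78 0.774 -2.123
v -0.722 1.351 -1.874
v 2.324 2.636 3.371
v 2.695 2.257 3.842
v 3.288 3.904 4.701
v 2.916 4.284 4.229
v 2.956 2.341 3.5
v 3.549 3.989 4.359
v 2.976 2.538 3.108
v 3.569 4.186 3.967
v 2.747 2.773 2.817
v 3.339 4.42 3.676
v 2.355 2.955 2.737
v 2.948 4.603 3.596
v 1.952 3.016 2.899
v 2.545 4.663 3.758
v 1.691 2.931 3.241
v 2.284 4.579 4.1
v 1.671 2.734 3.633
v 2.264 4.382 4.492
v 1.901 2.5 3.924
v 2.493 4.147 4.783
v 2.292 2.317 4.004
v 2.885 3.965 4.863
v -2.648 -4.708 -3.021
v -1.919 -5.278 -1.248
v -2.981 -2.797 -2.269
v -2.253 -3.368 -0.496
v -0.987 -4.212 -3.544
v -0.259 -4.783 -1.771
v -1.321 -2.302 -2.792
v -0.592 -2.872 -1.019
v 2.044 -0.765 0.525
v 2.557 -0.181 -0.12
v 2.936 -0.655 1.335
v 2.195 0.189 0.229
v 1.776 0.195 0.691
v 1.459 -0.165 1.09
v 1.365 -0.755 1.273
v 1.53 -1.348 1.171
v 1.892 -1.718 0.822
v 2.311 -1.724 0.36
v 2.629 -1.364 -0.039
v 2.722 -0.774 -0.222
f 2 1 4
f 2 4 3
f 4 1 5
f 4 5 3
f 5 1 6
f 5 6 3
f 6 1 7
f 6 7 3
f 7 1 8
f 7 8 3
f 8 1 9
f 8 9 3
f 9 1 10
f 9 10 3
f 10 1 11
f 10 11 3
f 11 1 12
f 11 12 3
f 12 1 2
f 12 2 3
f 13 24 18
f 13 18 14
f 13 14 20
f 13 20 23
f 13 23 24
f 14 18 22
f 18 24 17
f 24 23 15
f 23 20 19
f 20 14 21
f 16 22 17
f 16 17 15
f 16 15 19
f 16 19 21
f 16 21 22
f 17 22 18
f 15 17 24
f 19 15 23
f 21 19 20
f 22 21 14
f 26 25 29
f 26 29 27
f 27 29 30
f 27 30 28
f 29 25 31
f 29 31 30
f 30 31 32
f 30 32 28
f 31 25 33
f 31 33 32
f 32 33 34
f 32 34 28
f 33 25 35
f 33 35 34
f 34 35 36
f 34 36 28
f 35 25 37
f 35 37 36
f 36 37 38
f 36 38 28
f 37 25 39
f 37 39 38
f 38 39 40
f 38 40 28
f 39 25 41
f 39 41 40
f 40 41 42
f 40 42 28
f 41 25 43
f 41 43 42
f 42 43 44
f 42 44 28
f 43 25 45
f 43 45 44
f 44 45 46
f 44 46 28
f 45 25 26
f 45 26 46
f 46 26 27
f 46 27 28
f 48 50 47
f 51 48 47
f 47 50 49
f 49 51 47
f 48 54 50
f 52 48 51
f 52 54 48
f 50 54 49
f 53 51 49
f 49 54 53
f 53 52 51
f 54 52 53
f 56 55 58
f 56 58 57
f 58 55 59
f 58 59 57
f 59 55 60
f 59 60 57
f 60 55 61
f 60 61 57
f 61 55 62
f 61 62 57
f 62 55 63
f 62 63 57
f 63 55 64
f 63 64 57
f 64 55 65
f 64 65 57
f 65 55 66
f 65 66 57
f 66 55 56
f 66 56 57



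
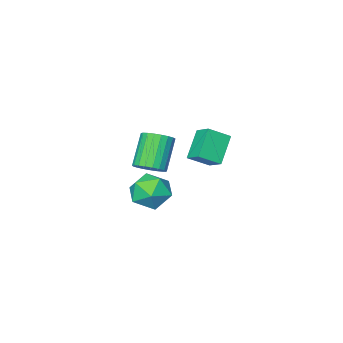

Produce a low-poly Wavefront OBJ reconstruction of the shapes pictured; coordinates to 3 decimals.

v 1.624 -1.819 0.141
v 2.198 -2.258 0.302
v 1.329 -2.879 1.701
v 0.756 -2.441 1.539
v 2.267 -2.002 0.459
v 1.398 -2.623 1.857
v 2.225 -1.715 0.56
v 1.356 -2.336 1.959
v 2.079 -1.446 0.589
v 1.21 -2.067 1.988
v 1.855 -1.241 0.54
v 0.986 -1.862 1.939
v 1.59 -1.136 0.423
v 0.721 -1.757 1.822
v 1.332 -1.15 0.256
v 0.463 -1.771 1.655
v 1.124 -1.279 0.07
v 0.255 -1.9 1.469
v 1.003 -1.502 -0.105
v 0.134 -2.123 1.294
v 0.989 -1.779 -0.236
v 0.12 -2.4 1.163
v 1.085 -2.064 -0.303
v 0.216 -2.685 1.096
v 1.274 -2.306 -0.293
v 0.405 -2.927 1.106
v 1.524 -2.464 -0.208
v 0.655 -3.086 1.191
v 1.791 -2.511 -0.063
v 0.923 -3.132 1.336
v 2.03 -2.438 0.118
v 1.161 -3.059 1.517
v 3.162 1.606 0.433
v 4.011 2.091 0.409
v 3.609 0.889 1.771
v 4.458 1.374 1.747
v 3.625 1.854 1.925
v 3.349 2.298 1.099
v 4.271 0.682 1.081
v 3.995 1.126 0.255
v 4.696 1.52 0.81
v 4.297 2.244 1.332
v 3.323 0.736 0.848
v 2.924 1.46 1.37
v -1.258 -2.472 1.25
v -1.22 -1.595 1.749
v -2.181 -2.102 0.671
v -2.143 -1.225 1.171
v -0.317 -1.875 0.129
v -0.279 -0.998 0.629
v -1.24 -1.505 -0.449
v -1.202 -0.628 0.05
f 2 1 5
f 2 5 3
f 3 5 6
f 3 6 4
f 5 1 7
f 5 7 6
f 6 7 8
f 6 8 4
f 7 1 9
f 7 9 8
f 8 9 10
f 8 10 4
f 9 1 11
f 9 11 10
f 10 11 12
f 10 12 4
f 11 1 13
f 11 13 12
f 12 13 14
f 12 14 4
f 13 1 15
f 13 15 14
f 14 15 16
f 14 16 4
f 15 1 17
f 15 17 16
f 16 17 18
f 16 18 4
f 17 1 19
f 17 19 18
f 18 19 20
f 18 20 4
f 19 1 21
f 19 21 20
f 20 21 22
f 20 22 4
f 21 1 23
f 21 23 22
f 22 23 24
f 22 24 4
f 23 1 25
f 23 25 24
f 24 25 26
f 24 26 4
f 25 1 27
f 25 27 26
f 26 27 28
f 26 28 4
f 27 1 29
f 27 29 28
f 28 29 30
f 28 30 4
f 29 1 31
f 29 31 30
f 30 31 32
f 30 32 4
f 31 1 2
f 31 2 32
f 32 2 3
f 32 3 4
f 33 44 38
f 33 38 34
f 33 34 40
f 33 40 43
f 33 43 44
f 34 38 42
f 38 44 37
f 44 43 35
f 43 40 39
f 40 34 41
f 36 42 37
f 36 37 35
f 36 35 39
f 36 39 41
f 36 41 42
f 37 42 38
f 35 37 44
f 39 35 43
f 41 39 40
f 42 41 34
f 46 48 45
f 49 46 45
f 45 48 47
f 47 49 45
f 46 52 48
f 50 46 49
f 50 52 46
f 48 52 47
f 51 49 47
f 47 52 51
f 51 50 49
f 52 50 51



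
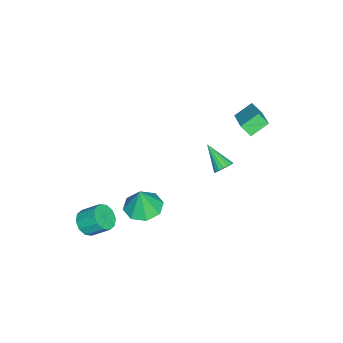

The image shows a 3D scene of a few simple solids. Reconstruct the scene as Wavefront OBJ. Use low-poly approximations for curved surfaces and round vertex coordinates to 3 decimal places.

v 2.712 -0.853 -0.613
v 3.706 -1.139 -0.796
v 2.968 -0.927 0.893
v 3.62 -0.342 -0.743
v 3.002 0.156 -0.613
v 2.215 0.062 -0.484
v 1.718 -0.567 -0.431
v 1.804 -1.365 -0.484
v 2.422 -1.862 -0.613
v 3.209 -1.769 -0.743
v -3.886 2.323 1.009
v -3.921 1.743 1.616
v -4.623 3.029 1.641
v -4.658 2.449 2.247
v -2.262 3.191 1.933
v -2.297 2.611 2.539
v -2.999 3.897 2.564
v -3.034 3.317 3.171
v 3.227 -3.775 -2.7
v 3.677 -3.327 -3.187
v 3.602 -2.338 -2.347
v 3.153 -2.785 -1.86
v 3.203 -3.259 -3.31
v 3.128 -2.269 -2.471
v 2.739 -3.387 -3.201
v 2.664 -2.397 -2.361
v 2.461 -3.664 -2.899
v 2.386 -2.674 -2.06
v 2.476 -3.983 -2.522
v 2.401 -2.993 -1.682
v 2.778 -4.222 -2.213
v 2.703 -3.233 -1.373
v 3.252 -4.291 -2.089
v 3.177 -3.301 -1.25
v 3.716 -4.163 -2.199
v 3.641 -3.173 -1.359
v 3.994 -3.886 -2.5
v 3.919 -2.896 -1.661
v 3.979 -3.567 -2.878
v 3.904 -2.577 -2.038
v -1.612 1.98 -0.662
v -1.21 1.597 -0.83
v -2.348 0.8 0.262
v -1.102 1.71 -0.601
v -1.111 1.884 -0.385
v -1.235 2.081 -0.233
v -1.445 2.254 -0.179
v -1.693 2.365 -0.236
v -1.923 2.387 -0.391
v -2.081 2.316 -0.607
v -2.132 2.168 -0.837
v -2.063 1.977 -1.026
v -1.891 1.786 -1.132
v -1.655 1.64 -1.13
v -1.409 1.572 -1.022
f 2 1 4
f 2 4 3
f 4 1 5
f 4 5 3
f 5 1 6
f 5 6 3
f 6 1 7
f 6 7 3
f 7 1 8
f 7 8 3
f 8 1 9
f 8 9 3
f 9 1 10
f 9 10 3
f 10 1 2
f 10 2 3
f 12 14 11
f 15 12 11
f 11 14 13
f 13 15 11
f 12 18 14
f 16 12 15
f 16 18 12
f 14 18 13
f 17 15 13
f 13 18 17
f 17 16 15
f 18 16 17
f 20 19 23
f 20 23 21
f 21 23 24
f 21 24 22
f 23 19 25
f 23 25 24
f 24 25 26
f 24 26 22
f 25 19 27
f 25 27 26
f 26 27 28
f 26 28 22
f 27 19 29
f 27 29 28
f 28 29 30
f 28 30 22
f 29 19 31
f 29 31 30
f 30 31 32
f 30 32 22
f 31 19 33
f 31 33 32
f 32 33 34
f 32 34 22
f 33 19 35
f 33 35 34
f 34 35 36
f 34 36 22
f 35 19 37
f 35 37 36
f 36 37 38
f 36 38 22
f 37 19 39
f 37 39 38
f 38 39 40
f 38 40 22
f 39 19 20
f 39 20 40
f 40 20 21
f 40 21 22
f 42 41 44
f 42 44 43
f 44 41 45
f 44 45 43
f 45 41 46
f 45 46 43
f 46 41 47
f 46 47 43
f 47 41 48
f 47 48 43
f 48 41 49
f 48 49 43
f 49 41 50
f 49 50 43
f 50 41 51
f 50 51 43
f 51 41 52
f 51 52 43
f 52 41 53
f 52 53 43
f 53 41 54
f 53 54 43
f 54 41 55
f 54 55 43
f 55 41 42
f 55 42 43



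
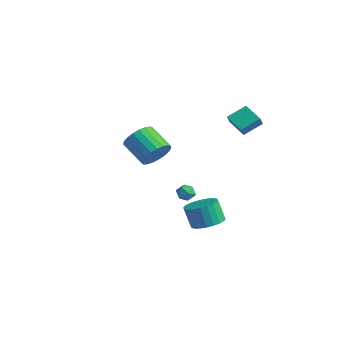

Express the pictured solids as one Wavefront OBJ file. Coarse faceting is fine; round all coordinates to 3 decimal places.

v 1.059 -2.793 2.387
v 1.518 -2.304 3.195
v -0.06 -2.318 4.101
v -0.519 -2.807 3.293
v 1.377 -1.968 2.954
v -0.202 -1.982 3.86
v 1.181 -1.775 2.615
v -0.398 -1.789 3.521
v 0.964 -1.758 2.237
v -0.615 -1.772 3.142
v 0.763 -1.92 1.885
v -0.815 -1.934 2.79
v 0.614 -2.233 1.619
v -0.965 -2.247 2.524
v 0.541 -2.642 1.486
v -1.037 -2.656 2.392
v 0.559 -3.078 1.51
v -1.02 -3.092 2.415
v 0.662 -3.464 1.685
v -0.916 -3.478 2.59
v 0.835 -3.735 1.981
v -0.744 -3.749 2.886
v 1.046 -3.842 2.348
v -0.533 -3.856 3.253
v 1.259 -3.768 2.721
v -0.319 -3.782 3.627
v 1.438 -3.526 3.037
v -0.14 -3.54 3.942
v 1.552 -3.156 3.241
v -0.027 -3.17 4.146
v 1.58 -2.724 3.297
v 0.001 -2.738 4.202
v 0.019 0.996 -2.419
v 0.335 0.673 -1.935
v -0.155 0.067 -2.925
v 0.161 -0.256 -2.441
v -0.427 0.026 -2.322
v -0.319 0.6 -2.01
v 0.499 0.14 -2.85
v 0.607 0.714 -2.538
v 0.632 0.144 -2.201
v 0.06 0.074 -1.875
v 0.12 0.666 -2.985
v -0.452 0.596 -2.659
v -3.694 0.097 0.262
v -3.457 -0.192 -0.1
v -2.55 -0.246 0.536
v -2.786 0.043 0.898
v -3.395 0.117 -0.163
v -2.487 0.063 0.474
v -3.446 0.419 -0.064
v -2.539 0.364 0.573
v -3.593 0.597 0.16
v -2.685 0.543 0.797
v -3.778 0.585 0.423
v -2.87 0.53 1.059
v -3.93 0.386 0.624
v -3.023 0.332 1.26
v -3.993 0.077 0.686
v -3.085 0.023 1.323
v -3.941 -0.224 0.587
v -3.034 -0.279 1.224
v -3.795 -0.403 0.363
v -2.887 -0.457 1
v -3.61 -0.39 0.101
v -2.702 -0.445 0.737
v 1.42 0.961 -4.697
v 2.357 0.565 -4.336
v 1.778 0.483 -2.922
v 0.84 0.879 -3.283
v 2.419 0.979 -4.287
v 1.839 0.897 -2.873
v 2.328 1.39 -4.3
v 1.749 1.308 -2.886
v 2.099 1.736 -4.374
v 1.52 1.654 -2.96
v 1.767 1.964 -4.497
v 1.187 1.882 -3.083
v 1.381 2.039 -4.65
v 0.802 1.957 -3.236
v 1.002 1.95 -4.811
v 0.423 1.869 -3.397
v 0.686 1.711 -4.954
v 0.107 1.629 -3.54
v 0.482 1.357 -5.058
v -0.097 1.275 -3.644
v 0.421 0.943 -5.107
v -0.159 0.861 -3.693
v 0.511 0.532 -5.094
v -0.068 0.45 -3.68
v 0.74 0.186 -5.02
v 0.161 0.104 -3.606
v 1.073 -0.042 -4.897
v 0.493 -0.124 -3.483
v 1.458 -0.117 -4.744
v 0.879 -0.199 -3.33
v 1.837 -0.029 -4.583
v 1.258 -0.11 -3.169
v 2.153 0.211 -4.44
v 1.574 0.129 -3.026
v 1.876 1.966 4.148
v 2.244 3.148 4.802
v 1.66 2.395 3.495
v 2.027 3.577 4.15
v 3.193 1.843 3.63
v 3.56 3.025 4.285
v 2.976 2.272 2.978
v 3.344 3.454 3.632
f 2 1 5
f 2 5 3
f 3 5 6
f 3 6 4
f 5 1 7
f 5 7 6
f 6 7 8
f 6 8 4
f 7 1 9
f 7 9 8
f 8 9 10
f 8 10 4
f 9 1 11
f 9 11 10
f 10 11 12
f 10 12 4
f 11 1 13
f 11 13 12
f 12 13 14
f 12 14 4
f 13 1 15
f 13 15 14
f 14 15 16
f 14 16 4
f 15 1 17
f 15 17 16
f 16 17 18
f 16 18 4
f 17 1 19
f 17 19 18
f 18 19 20
f 18 20 4
f 19 1 21
f 19 21 20
f 20 21 22
f 20 22 4
f 21 1 23
f 21 23 22
f 22 23 24
f 22 24 4
f 23 1 25
f 23 25 24
f 24 25 26
f 24 26 4
f 25 1 27
f 25 27 26
f 26 27 28
f 26 28 4
f 27 1 29
f 27 29 28
f 28 29 30
f 28 30 4
f 29 1 31
f 29 31 30
f 30 31 32
f 30 32 4
f 31 1 2
f 31 2 32
f 32 2 3
f 32 3 4
f 33 44 38
f 33 38 34
f 33 34 40
f 33 40 43
f 33 43 44
f 34 38 42
f 38 44 37
f 44 43 35
f 43 40 39
f 40 34 41
f 36 42 37
f 36 37 35
f 36 35 39
f 36 39 41
f 36 41 42
f 37 42 38
f 35 37 44
f 39 35 43
f 41 39 40
f 42 41 34
f 46 45 49
f 46 49 47
f 47 49 50
f 47 50 48
f 49 45 51
f 49 51 50
f 50 51 52
f 50 52 48
f 51 45 53
f 51 53 52
f 52 53 54
f 52 54 48
f 53 45 55
f 53 55 54
f 54 55 56
f 54 56 48
f 55 45 57
f 55 57 56
f 56 57 58
f 56 58 48
f 57 45 59
f 57 59 58
f 58 59 60
f 58 60 48
f 59 45 61
f 59 61 60
f 60 61 62
f 60 62 48
f 61 45 63
f 61 63 62
f 62 63 64
f 62 64 48
f 63 45 65
f 63 65 64
f 64 65 66
f 64 66 48
f 65 45 46
f 65 46 66
f 66 46 47
f 66 47 48
f 68 67 71
f 68 71 69
f 69 71 72
f 69 72 70
f 71 67 73
f 71 73 72
f 72 73 74
f 72 74 70
f 73 67 75
f 73 75 74
f 74 75 76
f 74 76 70
f 75 67 77
f 75 77 76
f 76 77 78
f 76 78 70
f 77 67 79
f 77 79 78
f 78 79 80
f 78 80 70
f 79 67 81
f 79 81 80
f 80 81 82
f 80 82 70
f 81 67 83
f 81 83 82
f 82 83 84
f 82 84 70
f 83 67 85
f 83 85 84
f 84 85 86
f 84 86 70
f 85 67 87
f 85 87 86
f 86 87 88
f 86 88 70
f 87 67 89
f 87 89 88
f 88 89 90
f 88 90 70
f 89 67 91
f 89 91 90
f 90 91 92
f 90 92 70
f 91 67 93
f 91 93 92
f 92 93 94
f 92 94 70
f 93 67 95
f 93 95 94
f 94 95 96
f 94 96 70
f 95 67 97
f 95 97 96
f 96 97 98
f 96 98 70
f 97 67 99
f 97 99 98
f 98 99 100
f 98 100 70
f 99 67 68
f 99 68 100
f 100 68 69
f 100 69 70
f 102 104 101
f 105 102 101
f 101 104 103
f 103 105 101
f 102 108 104
f 106 102 105
f 106 108 102
f 104 108 103
f 107 105 103
f 103 108 107
f 107 106 105
f 108 106 107



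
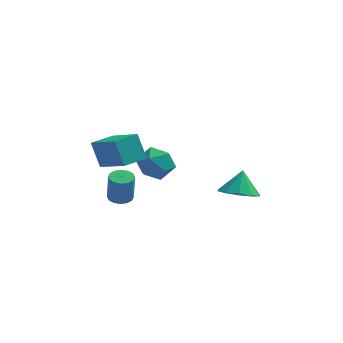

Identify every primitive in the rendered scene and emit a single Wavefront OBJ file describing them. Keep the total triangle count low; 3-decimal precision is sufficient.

v -1.929 -4.213 1.807
v -2.408 -3.711 3.023
v -3.222 -2.938 0.772
v -3.701 -2.436 1.989
v -1.059 -3.344 1.791
v -1.538 -2.842 3.008
v -2.352 -2.069 0.757
v -2.831 -1.567 1.973
v 2.862 -1.149 -1.719
v 3.393 -0.409 -2.176
v 2.978 -0.531 -0.581
v 2.783 -0.253 -2.198
v 2.203 -0.439 -2.037
v 1.874 -0.897 -1.755
v 1.923 -1.451 -1.458
v 2.33 -1.89 -1.261
v 2.94 -2.046 -1.239
v 3.52 -1.86 -1.4
v 3.849 -1.402 -1.683
v 3.801 -0.848 -1.979
v -1.32 -0.176 0.424
v -0.618 0.249 -0.163
v -1.462 -1.409 -0.637
v -0.76 -0.984 -1.224
v -0.502 -1.372 -0.329
v -0.414 -0.61 0.327
v -1.666 -0.55 -1.127
v -1.578 0.212 -0.471
v -0.832 0.018 -1.122
v -0.112 -0.49 -0.628
v -1.968 -0.67 -0.172
v -1.248 -1.178 0.322
v -2.554 -1.54 -2.182
v -1.951 -1.452 -2.212
v -1.863 -1.552 -0.749
v -2.466 -1.64 -0.718
v -2.075 -1.163 -2.185
v -1.986 -1.263 -0.721
v -2.327 -0.975 -2.157
v -2.238 -1.074 -0.693
v -2.64 -0.938 -2.136
v -2.551 -1.038 -0.672
v -2.93 -1.063 -2.127
v -2.841 -1.162 -0.663
v -3.119 -1.315 -2.132
v -3.031 -1.415 -0.669
v -3.157 -1.628 -2.151
v -3.069 -1.728 -0.688
v -3.034 -1.917 -2.179
v -2.945 -2.017 -0.715
v -2.782 -2.106 -2.207
v -2.693 -2.205 -0.743
v -2.469 -2.142 -2.228
v -2.38 -2.242 -0.764
v -2.179 -2.018 -2.237
v -2.09 -2.117 -0.773
v -1.989 -1.765 -2.231
v -1.901 -1.865 -0.768
f 2 4 1
f 5 2 1
f 1 4 3
f 3 5 1
f 2 8 4
f 6 2 5
f 6 8 2
f 4 8 3
f 7 5 3
f 3 8 7
f 7 6 5
f 8 6 7
f 10 9 12
f 10 12 11
f 12 9 13
f 12 13 11
f 13 9 14
f 13 14 11
f 14 9 15
f 14 15 11
f 15 9 16
f 15 16 11
f 16 9 17
f 16 17 11
f 17 9 18
f 17 18 11
f 18 9 19
f 18 19 11
f 19 9 20
f 19 20 11
f 20 9 10
f 20 10 11
f 21 32 26
f 21 26 22
f 21 22 28
f 21 28 31
f 21 31 32
f 22 26 30
f 26 32 25
f 32 31 23
f 31 28 27
f 28 22 29
f 24 30 25
f 24 25 23
f 24 23 27
f 24 27 29
f 24 29 30
f 25 30 26
f 23 25 32
f 27 23 31
f 29 27 28
f 30 29 22
f 34 33 37
f 34 37 35
f 35 37 38
f 35 38 36
f 37 33 39
f 37 39 38
f 38 39 40
f 38 40 36
f 39 33 41
f 39 41 40
f 40 41 42
f 40 42 36
f 41 33 43
f 41 43 42
f 42 43 44
f 42 44 36
f 43 33 45
f 43 45 44
f 44 45 46
f 44 46 36
f 45 33 47
f 45 47 46
f 46 47 48
f 46 48 36
f 47 33 49
f 47 49 48
f 48 49 50
f 48 50 36
f 49 33 51
f 49 51 50
f 50 51 52
f 50 52 36
f 51 33 53
f 51 53 52
f 52 53 54
f 52 54 36
f 53 33 55
f 53 55 54
f 54 55 56
f 54 56 36
f 55 33 57
f 55 57 56
f 56 57 58
f 56 58 36
f 57 33 34
f 57 34 58
f 58 34 35
f 58 35 36



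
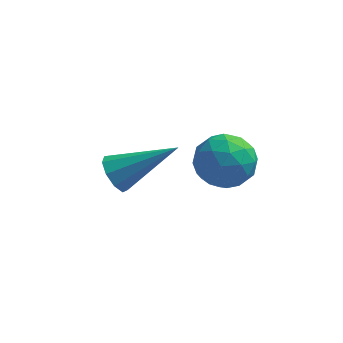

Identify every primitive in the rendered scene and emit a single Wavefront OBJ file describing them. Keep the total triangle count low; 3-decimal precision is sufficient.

v -1.558 1.196 -2.796
v -1.299 1.499 -3.309
v 0.118 1.544 -1.744
v -1.519 1.791 -3.055
v -1.757 1.804 -2.68
v -1.902 1.532 -2.359
v -1.887 1.104 -2.243
v -1.717 0.718 -2.385
v -1.473 0.556 -2.72
v -1.269 0.693 -3.09
v -1.201 1.066 -3.323
v 1.563 -0.596 0.843
v 2.354 -0.804 0.536
v 0.966 -1.216 -0.276
v 1.757 -1.424 -0.583
v 1.451 -1.813 0.136
v 1.82 -1.43 0.828
v 1.5 -0.59 -0.568
v 1.869 -0.207 0.124
v 2.314 -0.8 -0.335
v 2.284 -1.556 0.099
v 1.036 -0.464 0.161
v 1.006 -1.22 0.595
v 2.011 -0.646 0.788
v 1.309 -1.374 -0.528
v 1.129 -1.603 -0.106
v 1.594 -1.725 -0.286
v 1.697 -1.014 0.959
v 2.162 -1.136 0.779
v 1.631 -1.729 0.543
v 1.158 -0.884 -0.519
v 1.623 -1.006 -0.699
v 1.726 -0.295 0.546
v 2.191 -0.417 0.366
v 1.689 -0.291 -0.283
v 2.452 -0.765 0.095
v 2.101 -1.13 -0.563
v 1.95 -0.639 -0.554
v 2.167 -0.414 -0.147
v 2.435 -1.21 0.351
v 2.084 -1.574 -0.307
v 1.904 -1.803 0.115
v 2.121 -1.578 0.522
v 2.412 -1.208 -0.162
v 1.236 -0.446 0.567
v 0.885 -0.81 -0.091
v 1.199 -0.442 -0.262
v 1.416 -0.217 0.145
v 1.219 -0.89 0.823
v 0.868 -1.255 0.165
v 1.153 -1.606 0.407
v 1.37 -1.381 0.814
v 0.908 -0.812 0.422
f 2 1 4
f 2 4 3
f 4 1 5
f 4 5 3
f 5 1 6
f 5 6 3
f 6 1 7
f 6 7 3
f 7 1 8
f 7 8 3
f 8 1 9
f 8 9 3
f 9 1 10
f 9 10 3
f 10 1 11
f 10 11 3
f 11 1 2
f 11 2 3
f 12 49 28
f 49 23 52
f 28 52 17
f 49 52 28
f 12 28 24
f 28 17 29
f 24 29 13
f 28 29 24
f 12 24 33
f 24 13 34
f 33 34 19
f 24 34 33
f 12 33 45
f 33 19 48
f 45 48 22
f 33 48 45
f 12 45 49
f 45 22 53
f 49 53 23
f 45 53 49
f 13 29 40
f 29 17 43
f 40 43 21
f 29 43 40
f 17 52 30
f 52 23 51
f 30 51 16
f 52 51 30
f 23 53 50
f 53 22 46
f 50 46 14
f 53 46 50
f 22 48 47
f 48 19 35
f 47 35 18
f 48 35 47
f 19 34 39
f 34 13 36
f 39 36 20
f 34 36 39
f 15 41 27
f 41 21 42
f 27 42 16
f 41 42 27
f 15 27 25
f 27 16 26
f 25 26 14
f 27 26 25
f 15 25 32
f 25 14 31
f 32 31 18
f 25 31 32
f 15 32 37
f 32 18 38
f 37 38 20
f 32 38 37
f 15 37 41
f 37 20 44
f 41 44 21
f 37 44 41
f 16 42 30
f 42 21 43
f 30 43 17
f 42 43 30
f 14 26 50
f 26 16 51
f 50 51 23
f 26 51 50
f 18 31 47
f 31 14 46
f 47 46 22
f 31 46 47
f 20 38 39
f 38 18 35
f 39 35 19
f 38 35 39
f 21 44 40
f 44 20 36
f 40 36 13
f 44 36 40

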